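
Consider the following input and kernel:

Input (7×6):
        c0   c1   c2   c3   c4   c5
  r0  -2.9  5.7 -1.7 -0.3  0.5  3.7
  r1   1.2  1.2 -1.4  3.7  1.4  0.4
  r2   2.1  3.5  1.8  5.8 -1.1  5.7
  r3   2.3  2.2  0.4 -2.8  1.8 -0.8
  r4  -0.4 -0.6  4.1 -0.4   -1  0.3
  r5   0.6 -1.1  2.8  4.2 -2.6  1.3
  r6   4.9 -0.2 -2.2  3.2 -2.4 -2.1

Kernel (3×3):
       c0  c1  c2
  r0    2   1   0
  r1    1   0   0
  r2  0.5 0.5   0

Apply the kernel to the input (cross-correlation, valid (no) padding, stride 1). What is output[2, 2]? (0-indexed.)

The receptive field on the input at this output position is [1.8 5.8 -1.1 / 0.4 -2.8 1.8 / 4.1 -0.4 -1]. Elementwise product with the kernel and sum: 1.8·2 + 5.8·1 + 0.4·1 + 4.1·0.5 + -0.4·0.5.

11.65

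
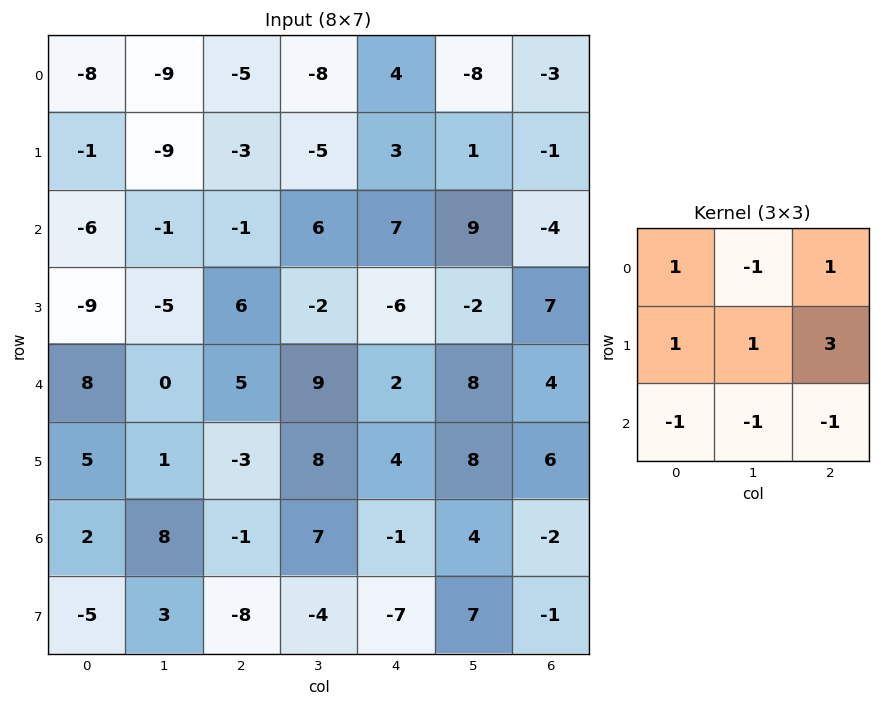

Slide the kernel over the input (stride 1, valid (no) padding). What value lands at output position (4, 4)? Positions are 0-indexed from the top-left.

The receptive field on the input at this output position is [2 8 4 / 4 8 6 / -1 4 -2]. Elementwise product with the kernel and sum: 2·1 + 8·-1 + 4·1 + 4·1 + 8·1 + 6·3 + -1·-1 + 4·-1 + -2·-1.

27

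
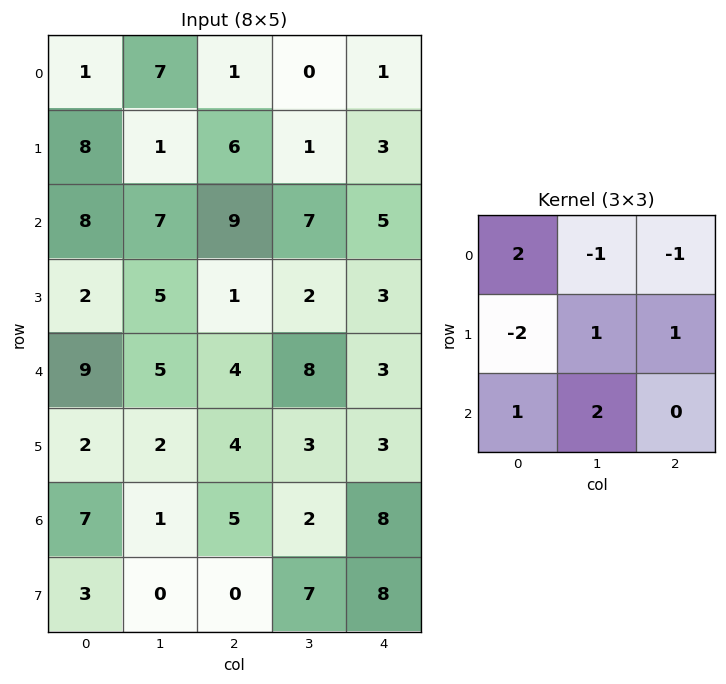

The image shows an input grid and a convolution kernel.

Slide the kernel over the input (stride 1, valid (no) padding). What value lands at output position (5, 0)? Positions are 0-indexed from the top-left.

-7

The receptive field on the input at this output position is [2 2 4 / 7 1 5 / 3 0 0]. Elementwise product with the kernel and sum: 2·2 + 2·-1 + 4·-1 + 7·-2 + 1·1 + 5·1 + 3·1 + 0·2.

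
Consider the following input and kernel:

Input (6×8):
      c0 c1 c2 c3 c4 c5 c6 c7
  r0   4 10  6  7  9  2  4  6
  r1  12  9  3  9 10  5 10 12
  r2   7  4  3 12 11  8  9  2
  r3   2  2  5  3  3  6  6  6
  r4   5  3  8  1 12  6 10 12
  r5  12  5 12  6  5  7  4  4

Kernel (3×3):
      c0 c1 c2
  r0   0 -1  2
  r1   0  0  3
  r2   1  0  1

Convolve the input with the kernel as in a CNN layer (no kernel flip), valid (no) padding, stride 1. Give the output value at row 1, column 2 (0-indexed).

The receptive field on the input at this output position is [3 9 10 / 3 12 11 / 5 3 3]. Elementwise product with the kernel and sum: 9·-1 + 10·2 + 11·3 + 5·1 + 3·1.

52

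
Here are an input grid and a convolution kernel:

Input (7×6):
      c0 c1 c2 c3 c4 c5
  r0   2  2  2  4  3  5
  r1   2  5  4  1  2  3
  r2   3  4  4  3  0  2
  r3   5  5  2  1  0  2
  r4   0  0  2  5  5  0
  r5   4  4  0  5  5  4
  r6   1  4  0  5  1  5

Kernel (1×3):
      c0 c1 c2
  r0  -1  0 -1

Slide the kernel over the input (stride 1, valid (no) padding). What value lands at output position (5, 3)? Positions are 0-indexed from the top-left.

The receptive field on the input at this output position is [5 5 4]. Elementwise product with the kernel and sum: 5·-1 + 4·-1.

-9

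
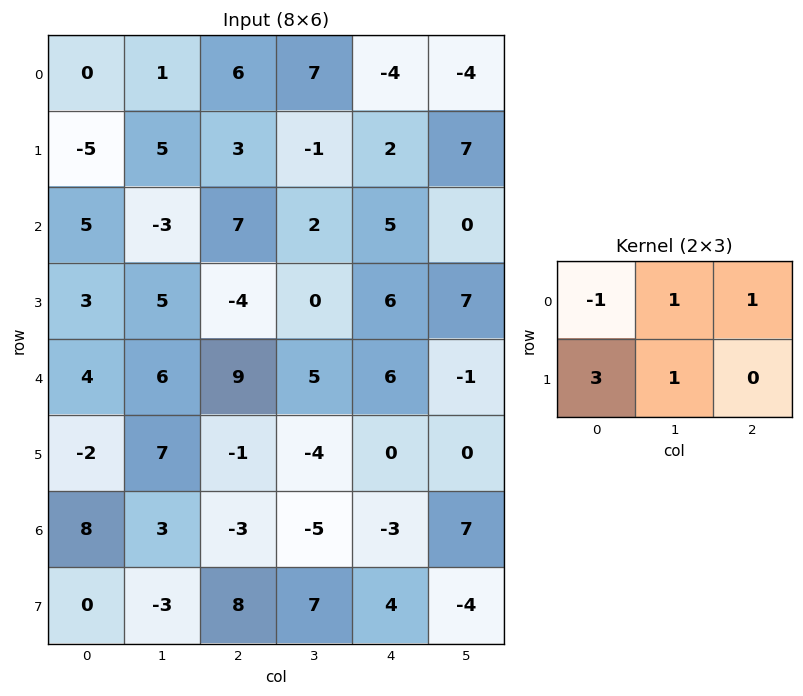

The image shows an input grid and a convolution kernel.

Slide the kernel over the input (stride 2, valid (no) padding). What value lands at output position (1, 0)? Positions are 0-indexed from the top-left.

The receptive field on the input at this output position is [5 -3 7 / 3 5 -4]. Elementwise product with the kernel and sum: 5·-1 + -3·1 + 7·1 + 3·3 + 5·1.

13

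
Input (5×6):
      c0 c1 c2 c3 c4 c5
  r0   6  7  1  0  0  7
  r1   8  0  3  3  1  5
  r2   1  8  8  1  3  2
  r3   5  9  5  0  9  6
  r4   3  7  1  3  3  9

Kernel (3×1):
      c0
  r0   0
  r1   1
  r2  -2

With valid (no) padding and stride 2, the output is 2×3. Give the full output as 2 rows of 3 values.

6 -13 -5
-1 3 3

Output[0,0]: The receptive field on the input at this output position is [6 / 8 / 1]. Elementwise product with the kernel and sum: 8·1 + 1·-2.
Output[0,1]: The receptive field on the input at this output position is [1 / 3 / 8]. Elementwise product with the kernel and sum: 3·1 + 8·-2.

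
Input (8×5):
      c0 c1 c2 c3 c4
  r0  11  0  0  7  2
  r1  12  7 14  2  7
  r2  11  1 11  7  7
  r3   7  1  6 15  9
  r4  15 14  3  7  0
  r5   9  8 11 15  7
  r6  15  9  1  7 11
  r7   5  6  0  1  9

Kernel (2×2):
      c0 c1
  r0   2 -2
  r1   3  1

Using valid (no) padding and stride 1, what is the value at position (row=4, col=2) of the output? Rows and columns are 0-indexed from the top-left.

The receptive field on the input at this output position is [3 7 / 11 15]. Elementwise product with the kernel and sum: 3·2 + 7·-2 + 11·3 + 15·1.

40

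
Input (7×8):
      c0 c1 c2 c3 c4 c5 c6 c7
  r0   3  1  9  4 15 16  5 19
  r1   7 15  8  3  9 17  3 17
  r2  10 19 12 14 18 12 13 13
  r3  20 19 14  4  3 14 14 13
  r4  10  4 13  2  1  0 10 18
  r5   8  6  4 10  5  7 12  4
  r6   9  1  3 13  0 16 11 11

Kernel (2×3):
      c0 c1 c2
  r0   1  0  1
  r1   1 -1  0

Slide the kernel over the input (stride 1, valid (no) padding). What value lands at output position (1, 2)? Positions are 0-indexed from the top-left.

The receptive field on the input at this output position is [8 3 9 / 12 14 18]. Elementwise product with the kernel and sum: 8·1 + 9·1 + 12·1 + 14·-1.

15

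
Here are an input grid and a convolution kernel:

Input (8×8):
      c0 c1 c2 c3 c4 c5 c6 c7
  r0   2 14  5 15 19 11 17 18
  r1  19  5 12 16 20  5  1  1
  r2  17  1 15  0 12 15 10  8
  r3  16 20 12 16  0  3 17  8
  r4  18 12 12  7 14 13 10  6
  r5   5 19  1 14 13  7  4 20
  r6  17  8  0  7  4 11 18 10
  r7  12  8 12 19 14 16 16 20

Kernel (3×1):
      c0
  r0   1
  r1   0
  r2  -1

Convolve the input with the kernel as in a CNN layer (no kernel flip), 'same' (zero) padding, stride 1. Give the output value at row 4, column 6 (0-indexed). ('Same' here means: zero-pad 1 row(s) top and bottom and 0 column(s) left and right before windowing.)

13

The receptive field on the zero-padded input at this output position is [17 / 10 / 4]. Elementwise product with the kernel and sum: 17·1 + 4·-1.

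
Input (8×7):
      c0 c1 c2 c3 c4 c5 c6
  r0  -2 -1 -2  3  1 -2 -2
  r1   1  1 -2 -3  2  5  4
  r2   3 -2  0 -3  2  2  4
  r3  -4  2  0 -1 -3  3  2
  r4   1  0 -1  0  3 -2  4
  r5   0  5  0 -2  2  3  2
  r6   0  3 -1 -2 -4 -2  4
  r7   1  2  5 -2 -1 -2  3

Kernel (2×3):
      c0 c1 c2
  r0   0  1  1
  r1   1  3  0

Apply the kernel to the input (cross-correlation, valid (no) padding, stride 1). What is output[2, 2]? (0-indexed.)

The receptive field on the input at this output position is [0 -3 2 / 0 -1 -3]. Elementwise product with the kernel and sum: -3·1 + 2·1 + 0·1 + -1·3.

-4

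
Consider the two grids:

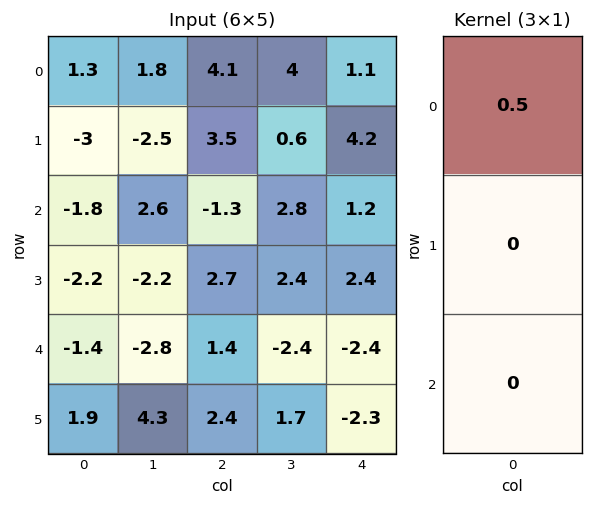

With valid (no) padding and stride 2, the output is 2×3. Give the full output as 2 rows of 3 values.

Output[0,0]: The receptive field on the input at this output position is [1.3 / -3 / -1.8]. Elementwise product with the kernel and sum: 1.3·0.5.

0.65 2.05 0.55
-0.9 -0.65 0.6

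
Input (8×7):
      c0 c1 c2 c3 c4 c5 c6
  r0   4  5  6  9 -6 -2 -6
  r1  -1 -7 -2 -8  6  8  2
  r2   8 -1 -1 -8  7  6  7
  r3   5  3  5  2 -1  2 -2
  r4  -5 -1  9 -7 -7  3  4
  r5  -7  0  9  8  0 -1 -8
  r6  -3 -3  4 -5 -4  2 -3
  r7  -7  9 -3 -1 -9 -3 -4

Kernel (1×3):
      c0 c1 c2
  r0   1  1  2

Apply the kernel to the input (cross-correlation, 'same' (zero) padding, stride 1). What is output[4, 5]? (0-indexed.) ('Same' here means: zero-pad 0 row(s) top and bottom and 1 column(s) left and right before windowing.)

4

The receptive field on the zero-padded input at this output position is [-7 3 4]. Elementwise product with the kernel and sum: -7·1 + 3·1 + 4·2.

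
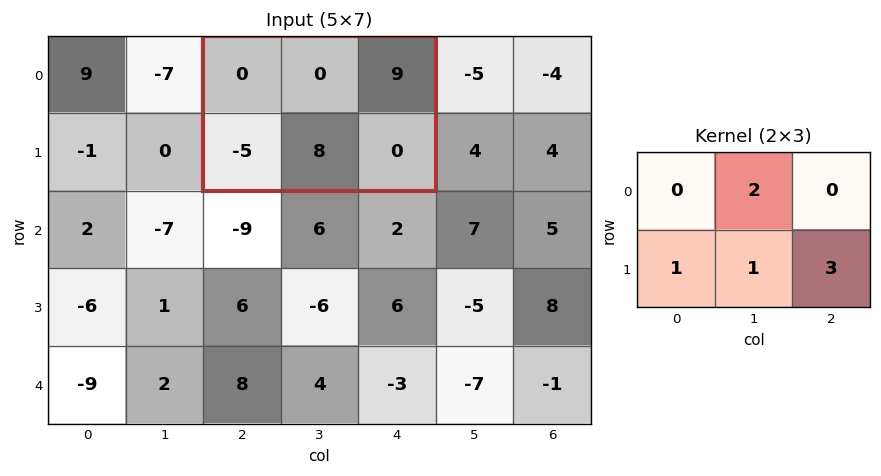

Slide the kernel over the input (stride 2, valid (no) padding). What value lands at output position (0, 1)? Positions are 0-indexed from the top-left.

3

The receptive field on the input at this output position is [0 0 9 / -5 8 0]. Elementwise product with the kernel and sum: 0·2 + -5·1 + 8·1 + 0·3.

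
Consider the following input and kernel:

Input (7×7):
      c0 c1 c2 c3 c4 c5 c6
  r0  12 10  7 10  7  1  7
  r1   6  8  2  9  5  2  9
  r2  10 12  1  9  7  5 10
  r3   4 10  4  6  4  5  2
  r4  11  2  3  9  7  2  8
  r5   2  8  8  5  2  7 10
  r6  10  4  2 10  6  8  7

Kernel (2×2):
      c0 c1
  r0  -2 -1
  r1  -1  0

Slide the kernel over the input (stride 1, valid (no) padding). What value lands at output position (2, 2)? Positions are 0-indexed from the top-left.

-15

The receptive field on the input at this output position is [1 9 / 4 6]. Elementwise product with the kernel and sum: 1·-2 + 9·-1 + 4·-1.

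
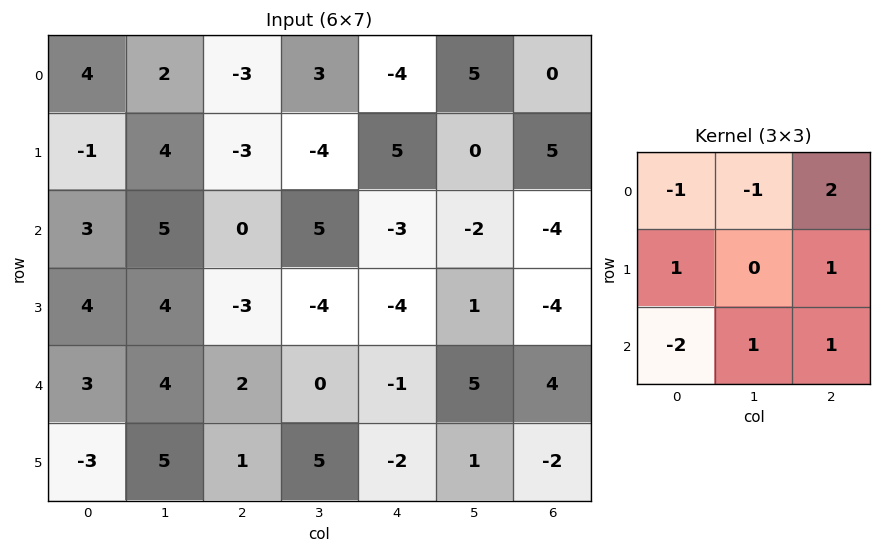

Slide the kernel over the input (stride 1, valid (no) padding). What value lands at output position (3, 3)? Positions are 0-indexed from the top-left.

4

The receptive field on the input at this output position is [-4 -4 1 / 0 -1 5 / 5 -2 1]. Elementwise product with the kernel and sum: -4·-1 + -4·-1 + 1·2 + 0·1 + 5·1 + 5·-2 + -2·1 + 1·1.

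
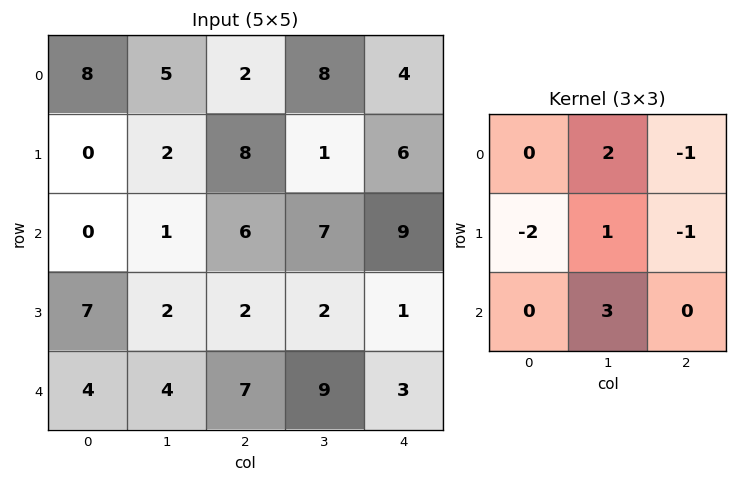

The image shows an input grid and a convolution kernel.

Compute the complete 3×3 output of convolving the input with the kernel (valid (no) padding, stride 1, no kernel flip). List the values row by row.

Output[0,0]: The receptive field on the input at this output position is [8 5 2 / 0 2 8 / 0 1 6]. Elementwise product with the kernel and sum: 5·2 + 2·-1 + 0·-2 + 2·1 + 8·-1 + 1·3.

5 17 12
-3 18 -12
-6 22 29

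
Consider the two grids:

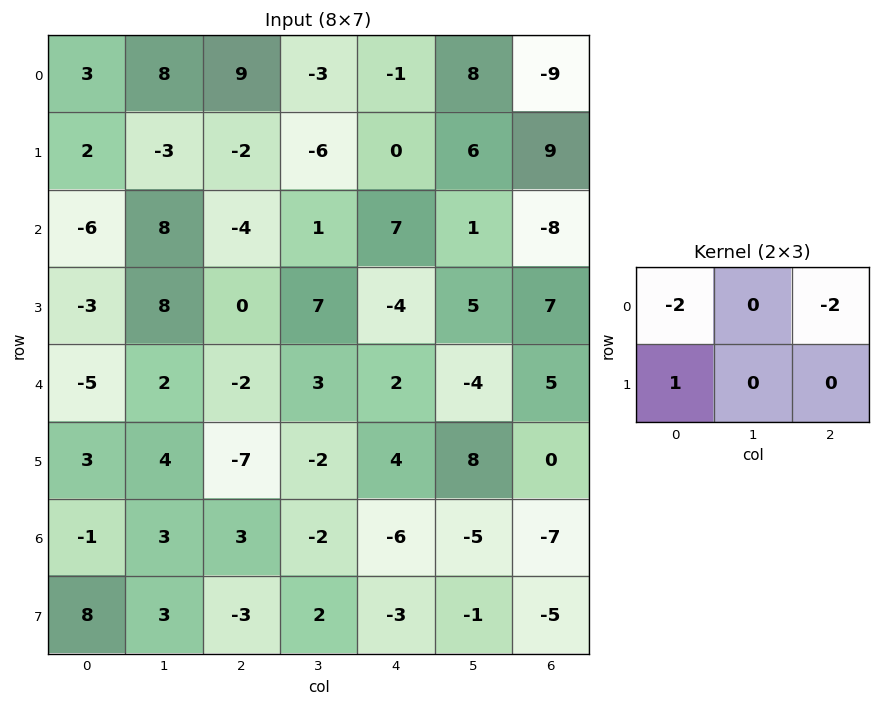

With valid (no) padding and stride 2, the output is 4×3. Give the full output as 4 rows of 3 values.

-22 -18 20
17 -6 -2
17 -7 -10
4 3 23

Output[0,0]: The receptive field on the input at this output position is [3 8 9 / 2 -3 -2]. Elementwise product with the kernel and sum: 3·-2 + 9·-2 + 2·1.
Output[0,1]: The receptive field on the input at this output position is [9 -3 -1 / -2 -6 0]. Elementwise product with the kernel and sum: 9·-2 + -1·-2 + -2·1.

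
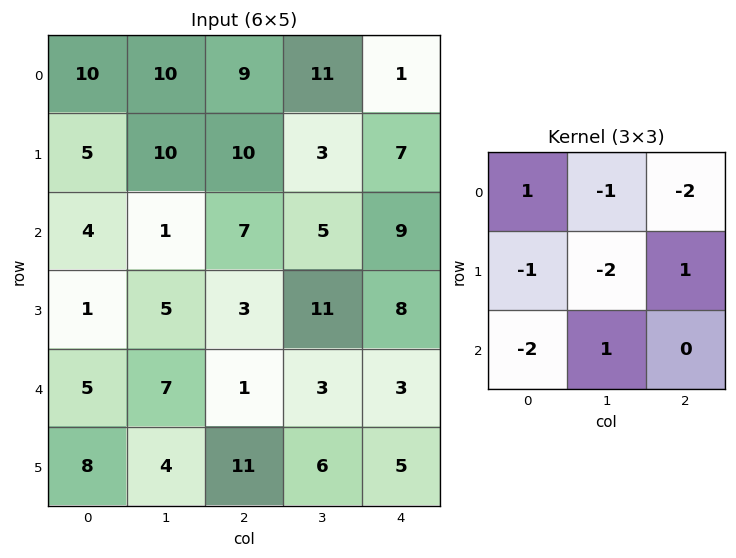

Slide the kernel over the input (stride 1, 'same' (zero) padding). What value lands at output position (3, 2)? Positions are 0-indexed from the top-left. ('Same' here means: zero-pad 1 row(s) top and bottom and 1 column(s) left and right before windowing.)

The receptive field on the zero-padded input at this output position is [1 7 5 / 5 3 11 / 7 1 3]. Elementwise product with the kernel and sum: 1·1 + 7·-1 + 5·-2 + 5·-1 + 3·-2 + 11·1 + 7·-2 + 1·1.

-29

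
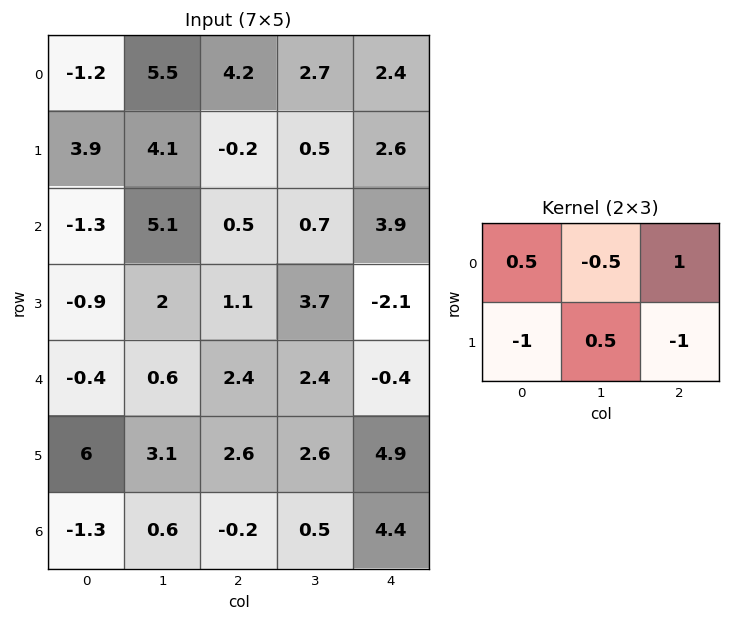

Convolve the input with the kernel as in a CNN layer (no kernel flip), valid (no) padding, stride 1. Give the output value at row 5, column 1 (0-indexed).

1.65

The receptive field on the input at this output position is [3.1 2.6 2.6 / 0.6 -0.2 0.5]. Elementwise product with the kernel and sum: 3.1·0.5 + 2.6·-0.5 + 2.6·1 + 0.6·-1 + -0.2·0.5 + 0.5·-1.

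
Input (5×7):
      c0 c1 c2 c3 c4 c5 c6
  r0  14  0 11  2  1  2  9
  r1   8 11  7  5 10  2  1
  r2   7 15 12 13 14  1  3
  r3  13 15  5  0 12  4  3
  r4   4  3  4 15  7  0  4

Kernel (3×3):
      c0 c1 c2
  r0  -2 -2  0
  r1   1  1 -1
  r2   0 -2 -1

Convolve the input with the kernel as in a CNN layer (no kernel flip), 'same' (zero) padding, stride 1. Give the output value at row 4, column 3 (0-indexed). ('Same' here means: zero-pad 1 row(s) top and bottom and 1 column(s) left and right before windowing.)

2

The receptive field on the zero-padded input at this output position is [5 0 12 / 4 15 7 / 0 0 0]. Elementwise product with the kernel and sum: 5·-2 + 0·-2 + 4·1 + 15·1 + 7·-1 + 0·-2 + 0·-1.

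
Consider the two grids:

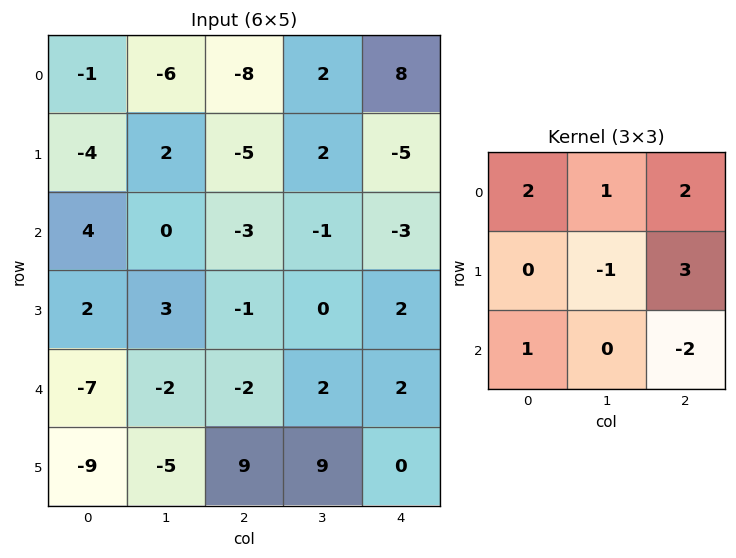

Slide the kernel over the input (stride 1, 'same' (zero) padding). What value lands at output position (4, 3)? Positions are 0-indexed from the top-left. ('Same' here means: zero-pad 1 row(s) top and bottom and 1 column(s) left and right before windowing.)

The receptive field on the zero-padded input at this output position is [-1 0 2 / -2 2 2 / 9 9 0]. Elementwise product with the kernel and sum: -1·2 + 0·1 + 2·2 + 2·-1 + 2·3 + 9·1 + 0·-2.

15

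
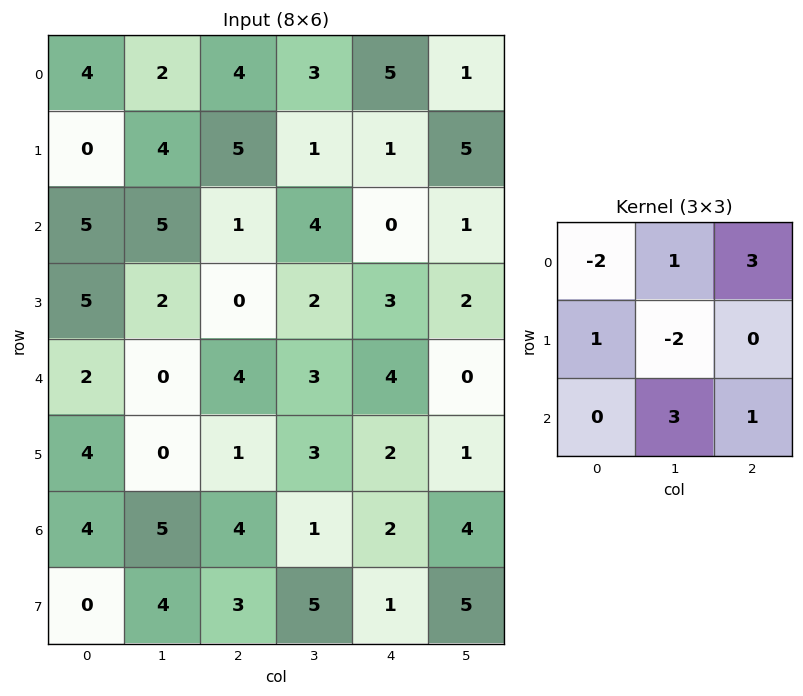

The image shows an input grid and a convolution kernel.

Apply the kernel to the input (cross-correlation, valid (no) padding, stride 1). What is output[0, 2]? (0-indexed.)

25

The receptive field on the input at this output position is [4 3 5 / 5 1 1 / 1 4 0]. Elementwise product with the kernel and sum: 4·-2 + 3·1 + 5·3 + 5·1 + 1·-2 + 4·3 + 0·1.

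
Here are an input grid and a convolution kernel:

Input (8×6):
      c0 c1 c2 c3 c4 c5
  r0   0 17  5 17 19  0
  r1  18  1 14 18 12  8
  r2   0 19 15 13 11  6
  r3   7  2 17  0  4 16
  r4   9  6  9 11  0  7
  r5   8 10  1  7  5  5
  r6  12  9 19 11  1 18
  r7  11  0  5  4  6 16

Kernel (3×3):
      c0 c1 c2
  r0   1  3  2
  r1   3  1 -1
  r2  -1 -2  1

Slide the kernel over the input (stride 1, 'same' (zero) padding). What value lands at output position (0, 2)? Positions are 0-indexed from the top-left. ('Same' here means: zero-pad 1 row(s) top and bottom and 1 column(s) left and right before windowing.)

28

The receptive field on the zero-padded input at this output position is [0 0 0 / 17 5 17 / 1 14 18]. Elementwise product with the kernel and sum: 0·1 + 0·3 + 0·2 + 17·3 + 5·1 + 17·-1 + 1·-1 + 14·-2 + 18·1.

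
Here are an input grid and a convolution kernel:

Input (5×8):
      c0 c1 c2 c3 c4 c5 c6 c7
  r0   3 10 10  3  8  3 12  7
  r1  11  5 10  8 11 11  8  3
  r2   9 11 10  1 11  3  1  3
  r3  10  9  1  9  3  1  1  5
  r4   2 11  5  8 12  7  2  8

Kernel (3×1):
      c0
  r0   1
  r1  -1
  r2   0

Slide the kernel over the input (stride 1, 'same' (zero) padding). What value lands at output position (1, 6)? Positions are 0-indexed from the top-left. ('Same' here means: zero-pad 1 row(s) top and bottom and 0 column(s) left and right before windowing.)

4

The receptive field on the zero-padded input at this output position is [12 / 8 / 1]. Elementwise product with the kernel and sum: 12·1 + 8·-1.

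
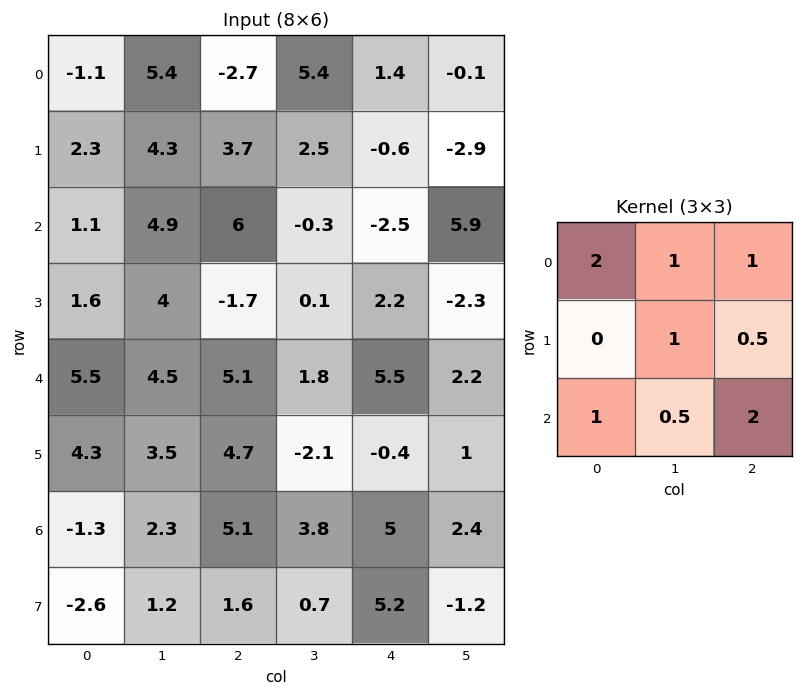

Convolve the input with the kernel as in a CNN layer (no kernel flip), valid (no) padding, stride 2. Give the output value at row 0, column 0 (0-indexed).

22.2

The receptive field on the input at this output position is [-1.1 5.4 -2.7 / 2.3 4.3 3.7 / 1.1 4.9 6]. Elementwise product with the kernel and sum: -1.1·2 + 5.4·1 + -2.7·1 + 4.3·1 + 3.7·0.5 + 1.1·1 + 4.9·0.5 + 6·2.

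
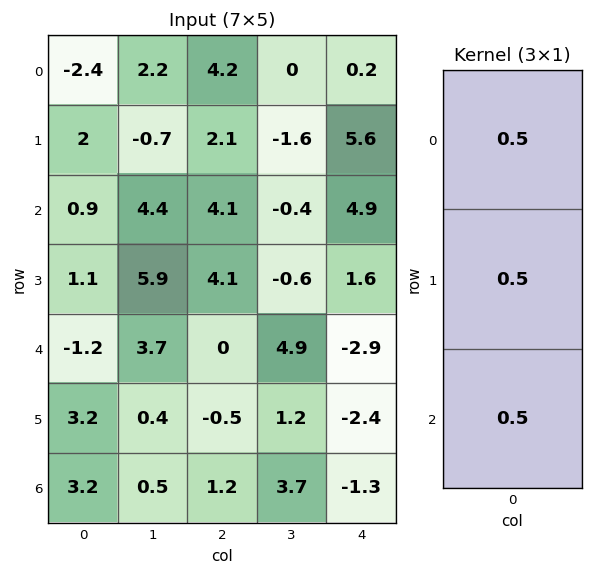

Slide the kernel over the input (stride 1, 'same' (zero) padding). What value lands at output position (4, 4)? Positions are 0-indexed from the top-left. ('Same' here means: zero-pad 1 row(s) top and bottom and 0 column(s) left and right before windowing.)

The receptive field on the zero-padded input at this output position is [1.6 / -2.9 / -2.4]. Elementwise product with the kernel and sum: 1.6·0.5 + -2.9·0.5 + -2.4·0.5.

-1.85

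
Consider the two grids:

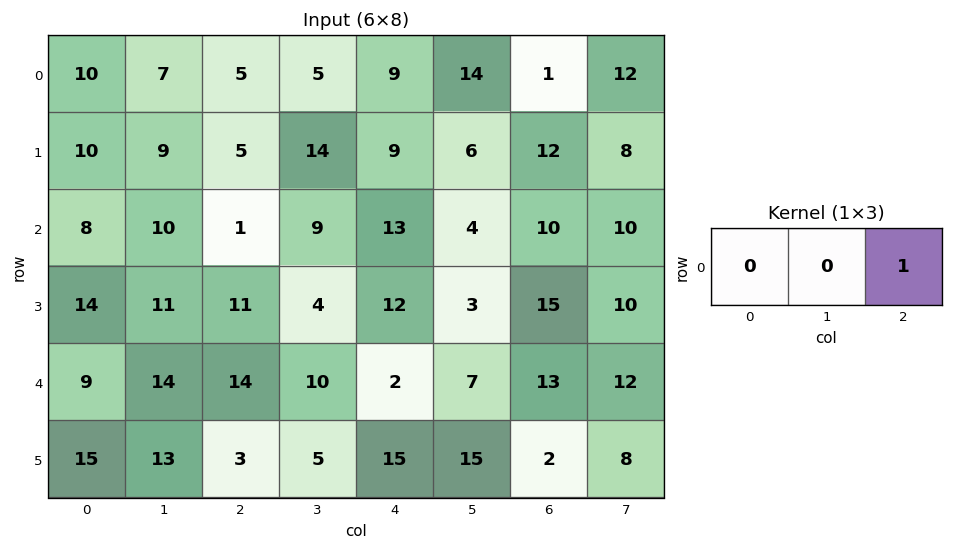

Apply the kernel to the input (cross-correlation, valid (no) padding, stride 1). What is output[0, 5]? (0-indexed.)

The receptive field on the input at this output position is [14 1 12]. Elementwise product with the kernel and sum: 12·1.

12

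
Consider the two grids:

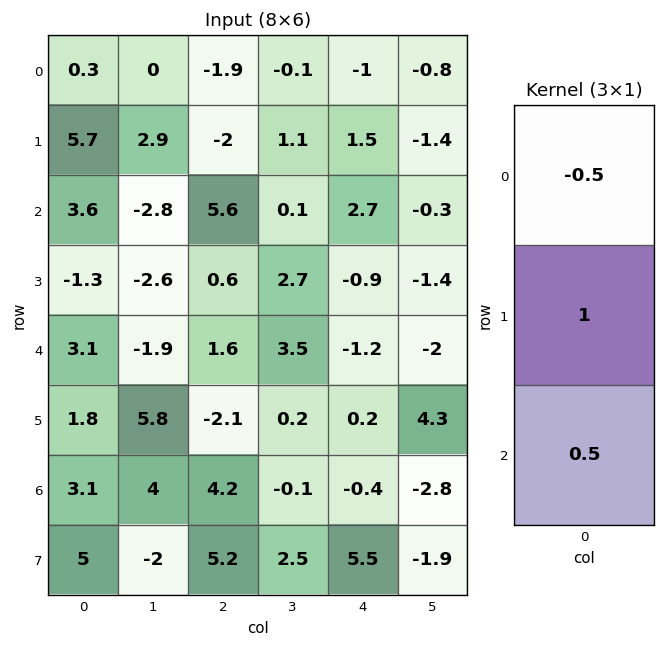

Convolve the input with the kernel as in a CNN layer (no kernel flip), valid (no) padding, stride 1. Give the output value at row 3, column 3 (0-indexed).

2.25

The receptive field on the input at this output position is [2.7 / 3.5 / 0.2]. Elementwise product with the kernel and sum: 2.7·-0.5 + 3.5·1 + 0.2·0.5.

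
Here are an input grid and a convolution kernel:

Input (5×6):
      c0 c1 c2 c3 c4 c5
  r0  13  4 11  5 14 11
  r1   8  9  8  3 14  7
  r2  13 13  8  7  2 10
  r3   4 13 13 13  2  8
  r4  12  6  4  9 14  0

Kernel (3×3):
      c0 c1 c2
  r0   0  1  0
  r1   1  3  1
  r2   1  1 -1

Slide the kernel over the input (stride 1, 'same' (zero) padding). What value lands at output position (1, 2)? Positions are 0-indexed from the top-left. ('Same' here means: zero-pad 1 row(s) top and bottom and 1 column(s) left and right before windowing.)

The receptive field on the zero-padded input at this output position is [4 11 5 / 9 8 3 / 13 8 7]. Elementwise product with the kernel and sum: 11·1 + 9·1 + 8·3 + 3·1 + 13·1 + 8·1 + 7·-1.

61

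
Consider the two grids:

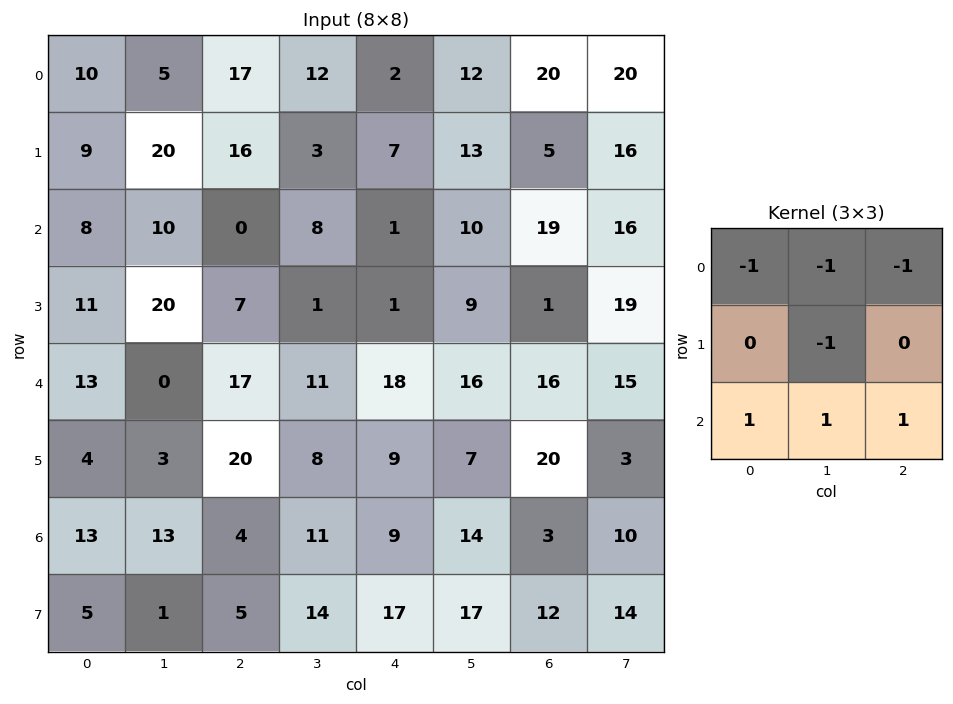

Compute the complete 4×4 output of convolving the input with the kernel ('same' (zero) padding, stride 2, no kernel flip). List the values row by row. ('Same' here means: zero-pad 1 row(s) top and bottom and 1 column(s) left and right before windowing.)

19 22 21 14
-6 -11 -13 -24
-37 -14 -5 -15
-14 -15 15 10

Output[0,0]: The receptive field on the zero-padded input at this output position is [0 0 0 / 0 10 5 / 0 9 20]. Elementwise product with the kernel and sum: 0·-1 + 0·-1 + 0·-1 + 10·-1 + 0·1 + 9·1 + 20·1.
Output[0,1]: The receptive field on the zero-padded input at this output position is [0 0 0 / 5 17 12 / 20 16 3]. Elementwise product with the kernel and sum: 0·-1 + 0·-1 + 0·-1 + 17·-1 + 20·1 + 16·1 + 3·1.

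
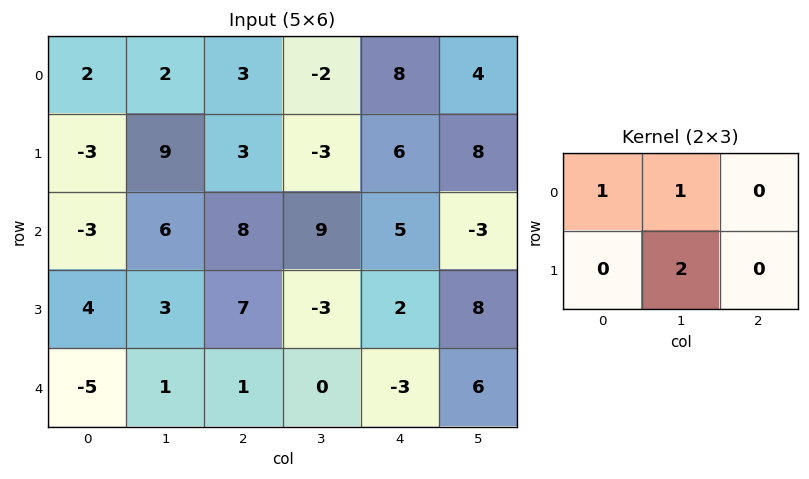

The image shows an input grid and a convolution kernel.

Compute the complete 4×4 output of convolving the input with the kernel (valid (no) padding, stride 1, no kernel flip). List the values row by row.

Output[0,0]: The receptive field on the input at this output position is [2 2 3 / -3 9 3]. Elementwise product with the kernel and sum: 2·1 + 2·1 + 9·2.
Output[0,1]: The receptive field on the input at this output position is [2 3 -2 / 9 3 -3]. Elementwise product with the kernel and sum: 2·1 + 3·1 + 3·2.

22 11 -5 18
18 28 18 13
9 28 11 18
9 12 4 -7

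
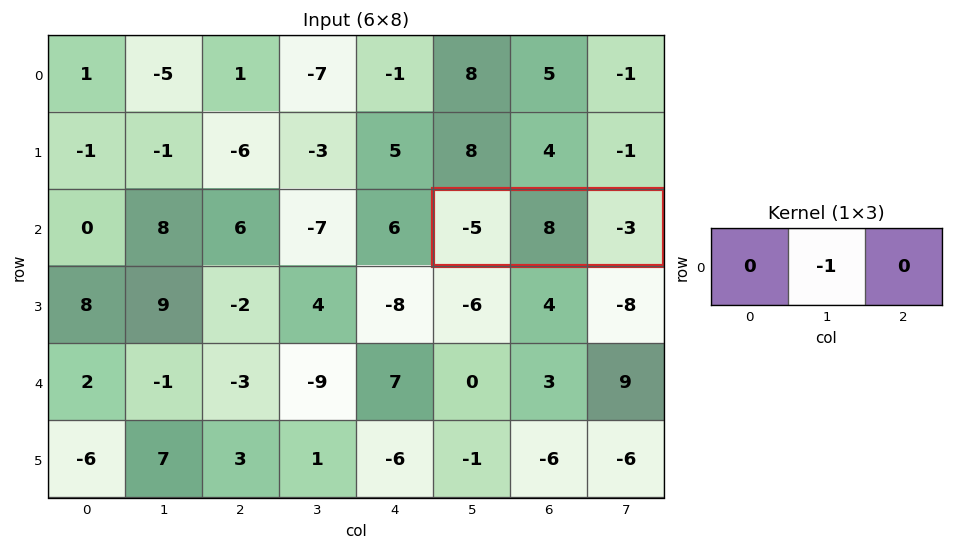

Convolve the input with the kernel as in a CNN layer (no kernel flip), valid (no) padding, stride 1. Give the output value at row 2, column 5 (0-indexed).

The receptive field on the input at this output position is [-5 8 -3]. Elementwise product with the kernel and sum: 8·-1.

-8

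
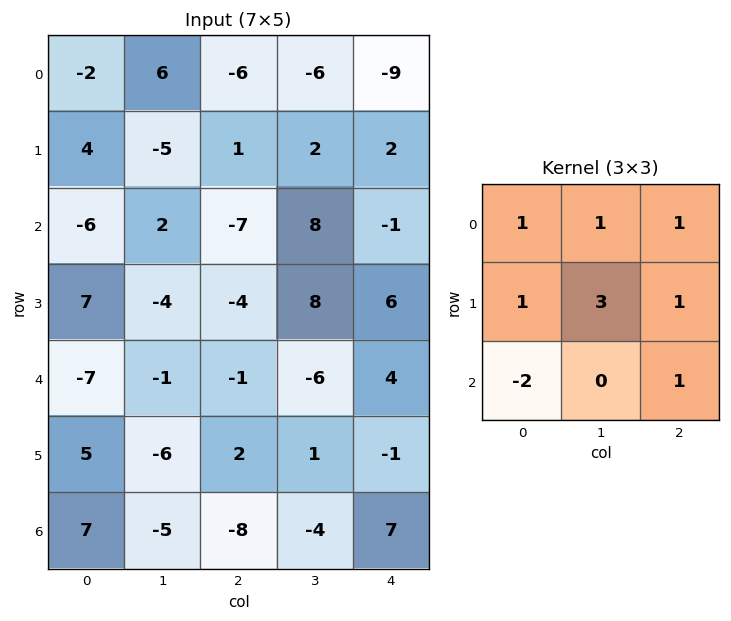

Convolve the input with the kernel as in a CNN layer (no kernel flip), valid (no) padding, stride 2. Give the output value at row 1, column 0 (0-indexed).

-7

The receptive field on the input at this output position is [-6 2 -7 / 7 -4 -4 / -7 -1 -1]. Elementwise product with the kernel and sum: -6·1 + 2·1 + -7·1 + 7·1 + -4·3 + -4·1 + -7·-2 + -1·1.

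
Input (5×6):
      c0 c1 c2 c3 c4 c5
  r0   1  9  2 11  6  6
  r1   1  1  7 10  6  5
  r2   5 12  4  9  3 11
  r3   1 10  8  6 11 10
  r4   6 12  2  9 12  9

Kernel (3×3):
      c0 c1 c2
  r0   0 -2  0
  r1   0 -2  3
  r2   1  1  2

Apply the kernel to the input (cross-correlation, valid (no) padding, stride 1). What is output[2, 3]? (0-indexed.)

41

The receptive field on the input at this output position is [9 3 11 / 6 11 10 / 9 12 9]. Elementwise product with the kernel and sum: 3·-2 + 11·-2 + 10·3 + 9·1 + 12·1 + 9·2.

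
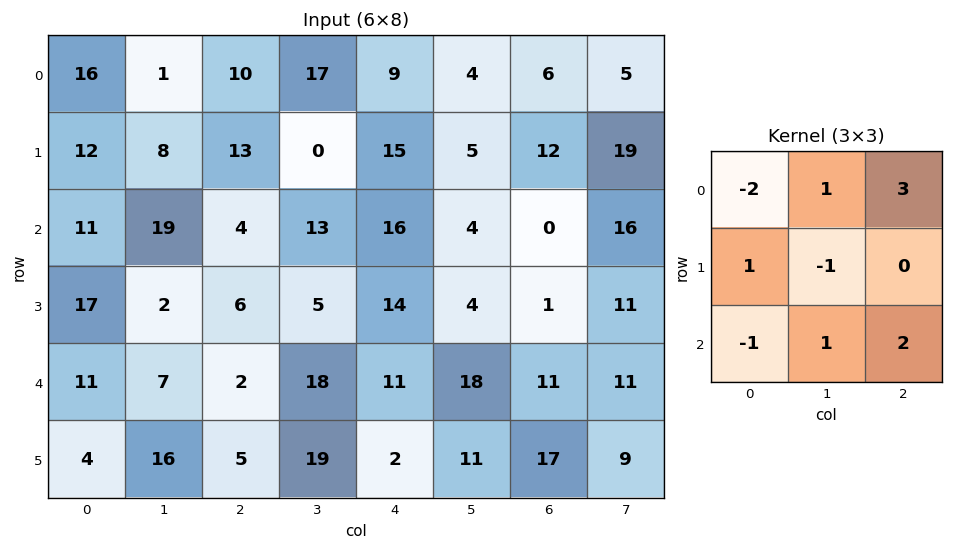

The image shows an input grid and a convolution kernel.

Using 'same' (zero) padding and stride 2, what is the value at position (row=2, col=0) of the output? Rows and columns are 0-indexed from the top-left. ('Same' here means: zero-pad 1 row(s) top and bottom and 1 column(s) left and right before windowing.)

The receptive field on the zero-padded input at this output position is [0 17 2 / 0 11 7 / 0 4 16]. Elementwise product with the kernel and sum: 0·-2 + 17·1 + 2·3 + 0·1 + 11·-1 + 0·-1 + 4·1 + 16·2.

48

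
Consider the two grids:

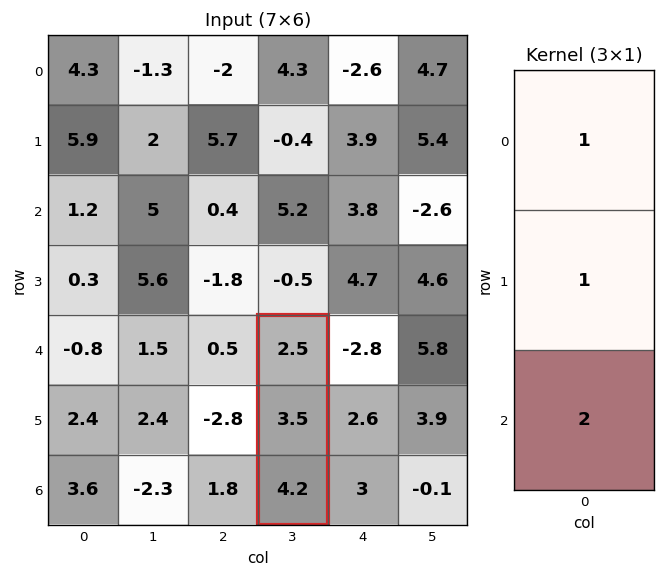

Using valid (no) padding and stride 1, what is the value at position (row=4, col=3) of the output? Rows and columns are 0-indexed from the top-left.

14.4

The receptive field on the input at this output position is [2.5 / 3.5 / 4.2]. Elementwise product with the kernel and sum: 2.5·1 + 3.5·1 + 4.2·2.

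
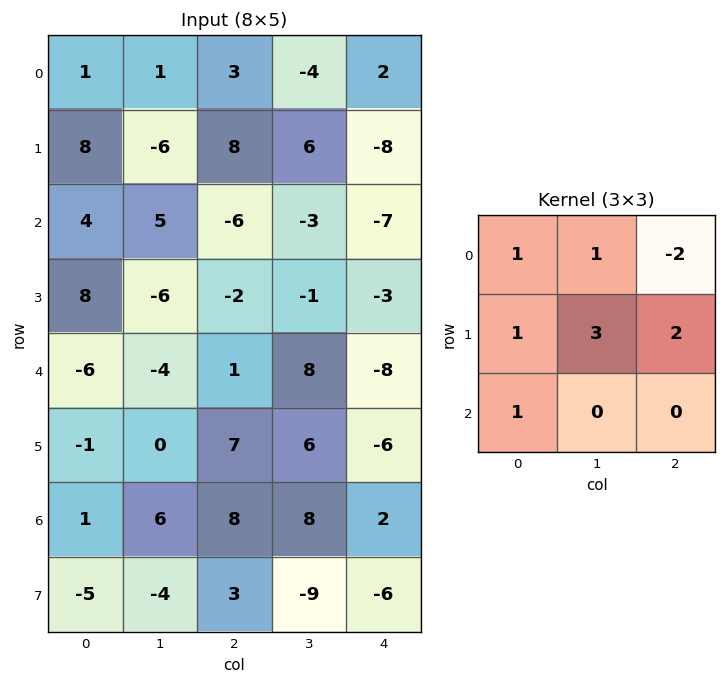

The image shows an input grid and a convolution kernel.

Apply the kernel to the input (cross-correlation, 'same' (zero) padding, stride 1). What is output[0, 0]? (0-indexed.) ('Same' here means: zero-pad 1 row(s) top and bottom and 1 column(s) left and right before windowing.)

5

The receptive field on the zero-padded input at this output position is [0 0 0 / 0 1 1 / 0 8 -6]. Elementwise product with the kernel and sum: 0·1 + 0·1 + 0·-2 + 0·1 + 1·3 + 1·2 + 0·1.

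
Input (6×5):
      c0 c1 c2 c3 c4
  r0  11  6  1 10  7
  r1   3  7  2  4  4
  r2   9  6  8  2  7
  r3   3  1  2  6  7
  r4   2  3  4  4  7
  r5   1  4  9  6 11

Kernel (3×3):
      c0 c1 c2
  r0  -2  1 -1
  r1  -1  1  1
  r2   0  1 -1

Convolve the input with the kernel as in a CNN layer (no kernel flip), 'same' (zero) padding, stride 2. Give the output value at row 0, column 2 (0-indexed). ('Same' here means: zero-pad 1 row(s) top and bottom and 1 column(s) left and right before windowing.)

1

The receptive field on the zero-padded input at this output position is [0 0 0 / 10 7 0 / 4 4 0]. Elementwise product with the kernel and sum: 0·-2 + 0·1 + 0·-1 + 10·-1 + 7·1 + 0·1 + 4·1 + 0·-1.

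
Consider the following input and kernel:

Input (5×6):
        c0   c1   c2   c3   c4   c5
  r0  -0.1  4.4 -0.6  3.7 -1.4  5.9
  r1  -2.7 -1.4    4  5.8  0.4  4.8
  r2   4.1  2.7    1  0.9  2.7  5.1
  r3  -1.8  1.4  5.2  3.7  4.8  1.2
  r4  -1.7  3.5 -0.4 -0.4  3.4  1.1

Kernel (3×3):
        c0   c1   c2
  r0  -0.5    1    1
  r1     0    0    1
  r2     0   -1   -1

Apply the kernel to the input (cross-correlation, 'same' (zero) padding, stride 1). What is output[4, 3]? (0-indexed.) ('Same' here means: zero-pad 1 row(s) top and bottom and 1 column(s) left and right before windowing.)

9.3

The receptive field on the zero-padded input at this output position is [5.2 3.7 4.8 / -0.4 -0.4 3.4 / 0 0 0]. Elementwise product with the kernel and sum: 5.2·-0.5 + 3.7·1 + 4.8·1 + 3.4·1 + 0·-1 + 0·-1.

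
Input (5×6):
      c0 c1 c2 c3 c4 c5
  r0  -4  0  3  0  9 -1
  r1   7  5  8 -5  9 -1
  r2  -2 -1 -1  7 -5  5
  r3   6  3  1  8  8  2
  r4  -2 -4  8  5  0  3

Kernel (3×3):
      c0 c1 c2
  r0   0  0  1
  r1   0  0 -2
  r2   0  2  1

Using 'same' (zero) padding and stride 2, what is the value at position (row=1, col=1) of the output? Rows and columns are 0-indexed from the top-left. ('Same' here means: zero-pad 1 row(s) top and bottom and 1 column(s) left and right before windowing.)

The receptive field on the zero-padded input at this output position is [5 8 -5 / -1 -1 7 / 3 1 8]. Elementwise product with the kernel and sum: -5·1 + 7·-2 + 1·2 + 8·1.

-9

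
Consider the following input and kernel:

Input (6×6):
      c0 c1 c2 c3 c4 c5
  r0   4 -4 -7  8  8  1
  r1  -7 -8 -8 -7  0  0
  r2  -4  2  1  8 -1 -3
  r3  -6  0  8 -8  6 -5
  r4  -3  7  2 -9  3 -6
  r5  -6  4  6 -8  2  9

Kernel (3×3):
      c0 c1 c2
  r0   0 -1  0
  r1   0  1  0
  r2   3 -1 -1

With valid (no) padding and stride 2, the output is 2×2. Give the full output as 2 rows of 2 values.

Output[0,0]: The receptive field on the input at this output position is [4 -4 -7 / -7 -8 -8 / -4 2 1]. Elementwise product with the kernel and sum: -4·-1 + -8·1 + -4·3 + 2·-1 + 1·-1.

-19 -19
-20 -4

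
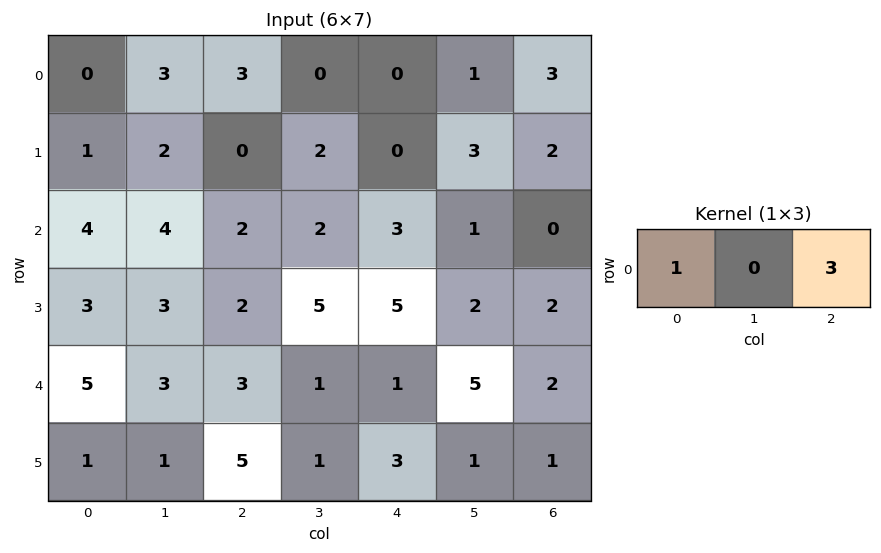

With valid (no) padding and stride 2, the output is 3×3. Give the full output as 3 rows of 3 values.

9 3 9
10 11 3
14 6 7

Output[0,0]: The receptive field on the input at this output position is [0 3 3]. Elementwise product with the kernel and sum: 0·1 + 3·3.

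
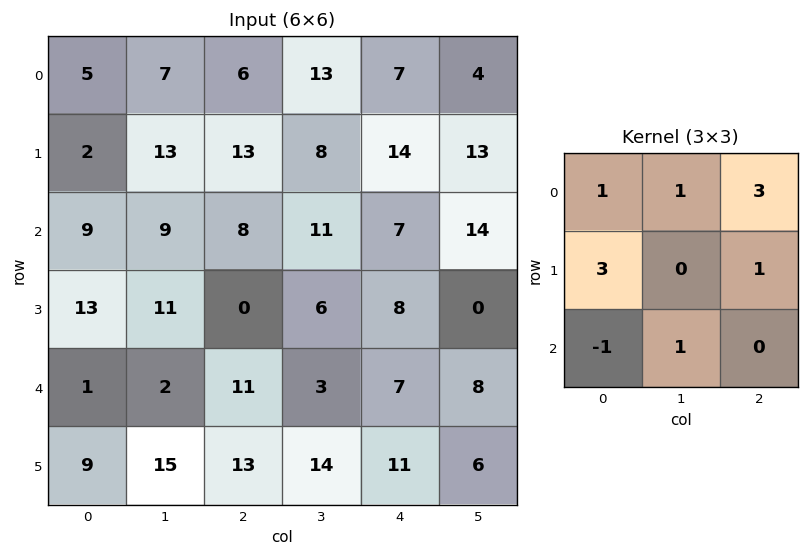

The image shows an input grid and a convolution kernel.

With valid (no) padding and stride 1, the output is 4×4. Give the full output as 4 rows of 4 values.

49 98 96 65
87 77 100 110
82 98 40 82
44 36 71 28

Output[0,0]: The receptive field on the input at this output position is [5 7 6 / 2 13 13 / 9 9 8]. Elementwise product with the kernel and sum: 5·1 + 7·1 + 6·3 + 2·3 + 13·1 + 9·-1 + 9·1.
Output[0,1]: The receptive field on the input at this output position is [7 6 13 / 13 13 8 / 9 8 11]. Elementwise product with the kernel and sum: 7·1 + 6·1 + 13·3 + 13·3 + 8·1 + 9·-1 + 8·1.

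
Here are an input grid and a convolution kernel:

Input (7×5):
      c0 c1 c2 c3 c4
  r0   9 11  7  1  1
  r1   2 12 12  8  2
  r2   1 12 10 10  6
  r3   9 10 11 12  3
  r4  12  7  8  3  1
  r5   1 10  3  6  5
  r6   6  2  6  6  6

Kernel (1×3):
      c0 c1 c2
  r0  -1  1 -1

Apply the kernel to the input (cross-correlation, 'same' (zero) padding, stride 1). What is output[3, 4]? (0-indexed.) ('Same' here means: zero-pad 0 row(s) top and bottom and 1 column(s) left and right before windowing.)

The receptive field on the zero-padded input at this output position is [12 3 0]. Elementwise product with the kernel and sum: 12·-1 + 3·1 + 0·-1.

-9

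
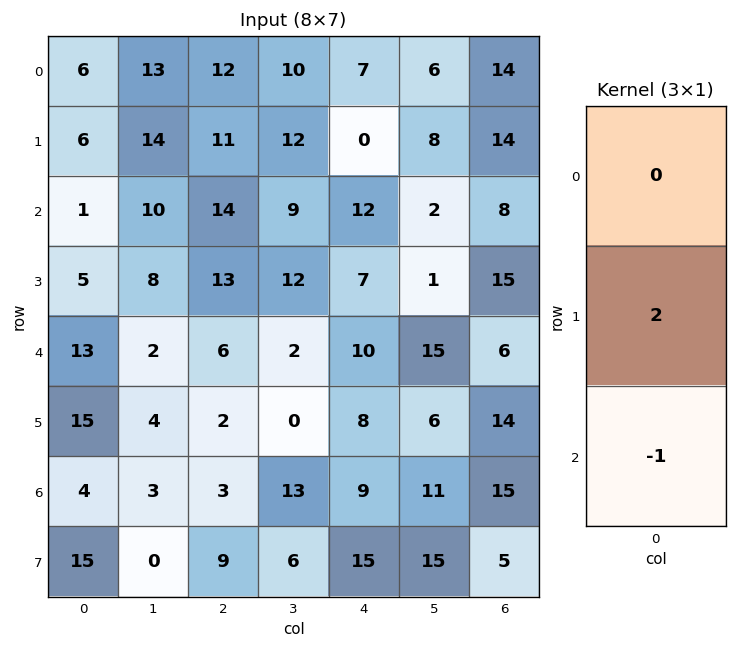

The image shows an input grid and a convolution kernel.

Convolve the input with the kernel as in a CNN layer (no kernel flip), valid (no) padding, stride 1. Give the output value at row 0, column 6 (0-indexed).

20

The receptive field on the input at this output position is [14 / 14 / 8]. Elementwise product with the kernel and sum: 14·2 + 8·-1.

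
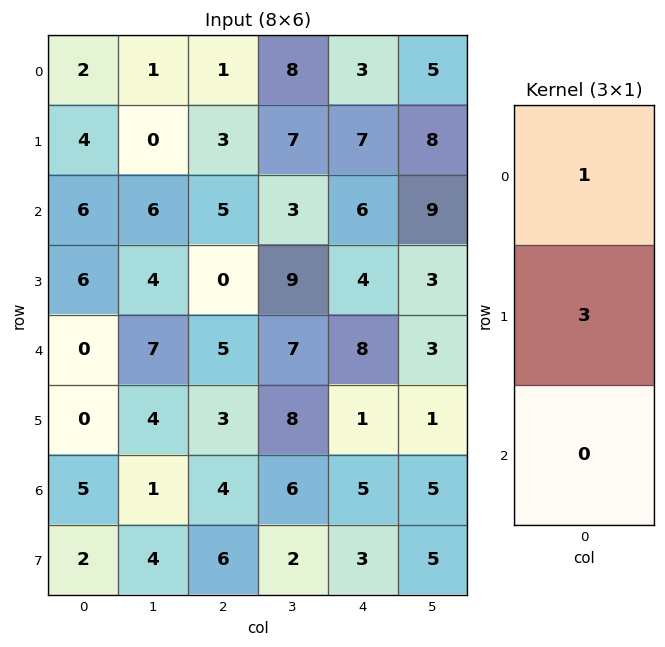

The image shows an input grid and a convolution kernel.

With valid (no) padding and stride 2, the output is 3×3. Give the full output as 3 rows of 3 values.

14 10 24
24 5 18
0 14 11

Output[0,0]: The receptive field on the input at this output position is [2 / 4 / 6]. Elementwise product with the kernel and sum: 2·1 + 4·3.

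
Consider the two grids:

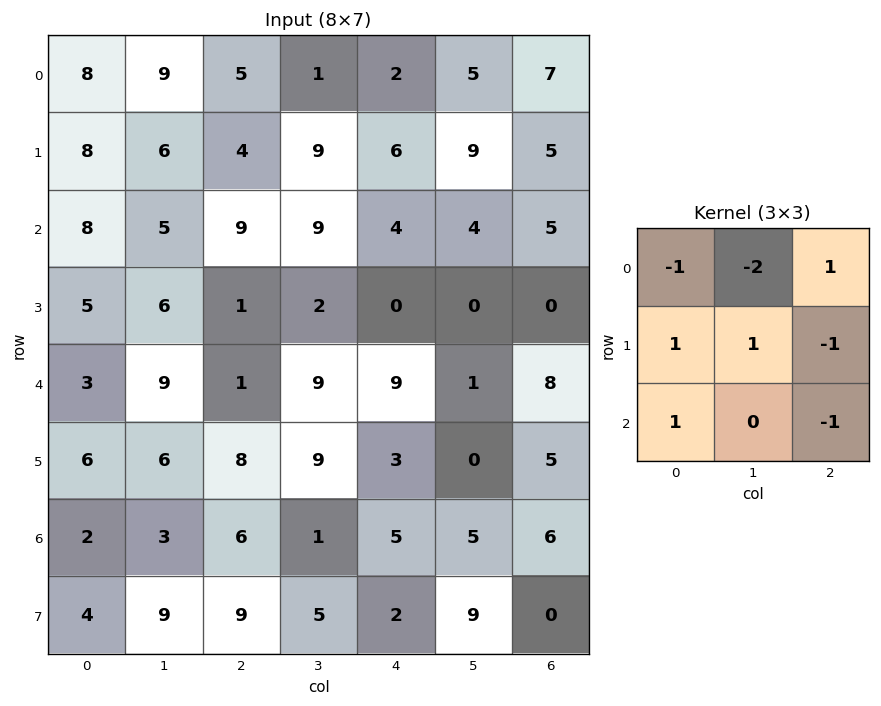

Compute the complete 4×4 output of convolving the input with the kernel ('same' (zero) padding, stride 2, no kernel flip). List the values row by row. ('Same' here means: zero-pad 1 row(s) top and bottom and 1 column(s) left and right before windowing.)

Output[0,0]: The receptive field on the zero-padded input at this output position is [0 0 0 / 0 8 9 / 0 8 6]. Elementwise product with the kernel and sum: 0·-1 + 0·-2 + 0·1 + 0·1 + 8·1 + 9·-1 + 0·1 + 6·-1.

-7 10 -2 21
-13 4 -1 -10
-16 -8 24 9
-16 -1 -18 10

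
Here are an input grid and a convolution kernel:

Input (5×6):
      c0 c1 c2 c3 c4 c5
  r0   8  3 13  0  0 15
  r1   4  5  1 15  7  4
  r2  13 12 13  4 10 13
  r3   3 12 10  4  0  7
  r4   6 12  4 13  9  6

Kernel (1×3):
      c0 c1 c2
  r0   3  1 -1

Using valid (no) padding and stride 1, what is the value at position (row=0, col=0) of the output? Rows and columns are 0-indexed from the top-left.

The receptive field on the input at this output position is [8 3 13]. Elementwise product with the kernel and sum: 8·3 + 3·1 + 13·-1.

14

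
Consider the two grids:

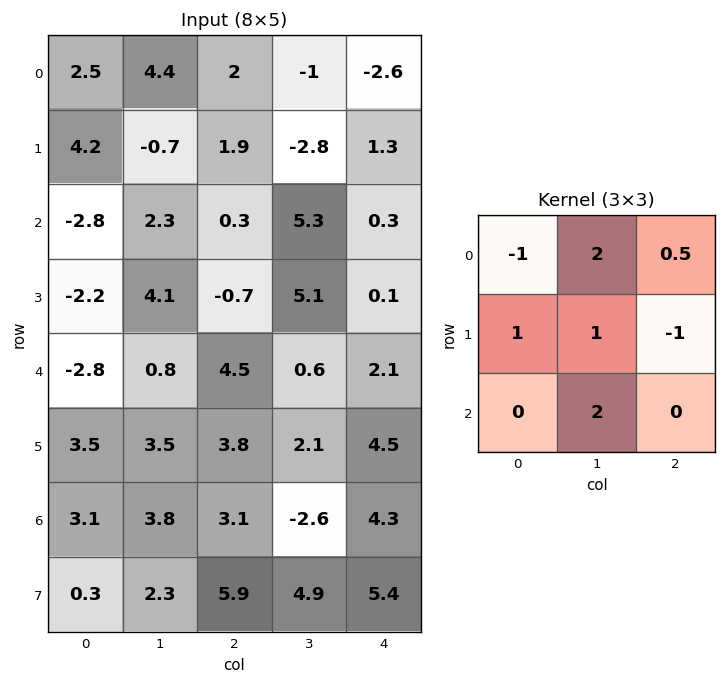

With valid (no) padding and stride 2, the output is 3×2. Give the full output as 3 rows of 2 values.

Output[0,0]: The receptive field on the input at this output position is [2.5 4.4 2 / 4.2 -0.7 1.9 / -2.8 2.3 0.3]. Elementwise product with the kernel and sum: 2.5·-1 + 4.4·2 + 2·0.5 + 4.2·1 + -0.7·1 + 1.9·-1 + 2.3·2.

13.5 3.1
11.75 15.95
17.45 -6.05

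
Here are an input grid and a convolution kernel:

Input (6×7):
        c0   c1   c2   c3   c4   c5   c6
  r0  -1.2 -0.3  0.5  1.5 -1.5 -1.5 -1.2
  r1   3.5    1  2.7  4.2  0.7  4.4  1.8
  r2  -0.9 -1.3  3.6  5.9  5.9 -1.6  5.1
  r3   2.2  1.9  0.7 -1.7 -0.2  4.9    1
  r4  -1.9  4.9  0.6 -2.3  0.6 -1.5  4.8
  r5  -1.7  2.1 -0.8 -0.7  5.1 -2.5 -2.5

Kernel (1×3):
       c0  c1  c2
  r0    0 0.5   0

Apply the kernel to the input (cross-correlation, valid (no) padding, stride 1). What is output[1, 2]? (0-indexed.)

2.1

The receptive field on the input at this output position is [2.7 4.2 0.7]. Elementwise product with the kernel and sum: 4.2·0.5.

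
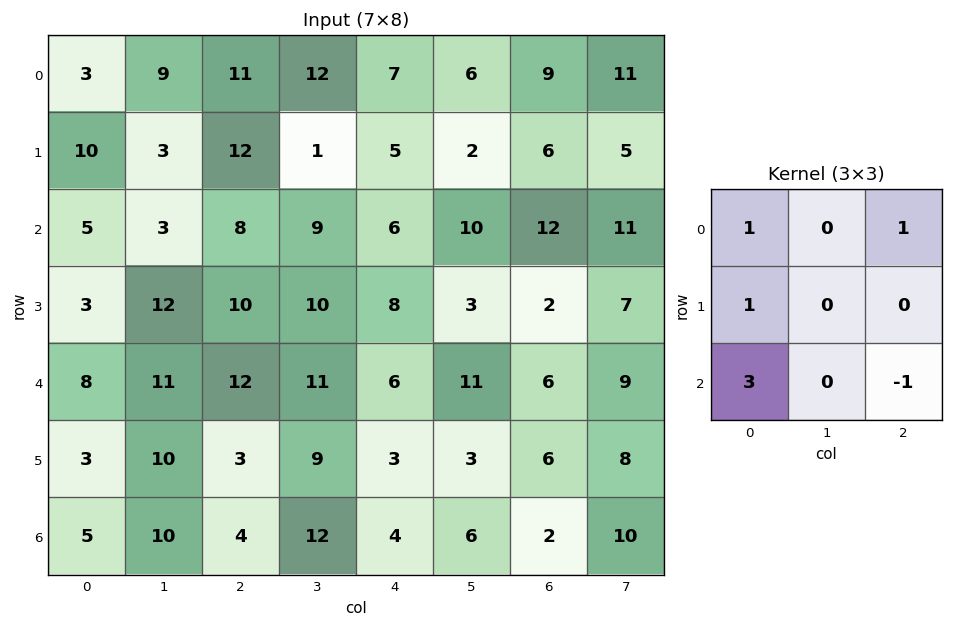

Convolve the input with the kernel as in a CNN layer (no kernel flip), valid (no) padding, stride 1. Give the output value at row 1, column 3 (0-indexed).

39

The receptive field on the input at this output position is [1 5 2 / 9 6 10 / 10 8 3]. Elementwise product with the kernel and sum: 1·1 + 2·1 + 9·1 + 10·3 + 3·-1.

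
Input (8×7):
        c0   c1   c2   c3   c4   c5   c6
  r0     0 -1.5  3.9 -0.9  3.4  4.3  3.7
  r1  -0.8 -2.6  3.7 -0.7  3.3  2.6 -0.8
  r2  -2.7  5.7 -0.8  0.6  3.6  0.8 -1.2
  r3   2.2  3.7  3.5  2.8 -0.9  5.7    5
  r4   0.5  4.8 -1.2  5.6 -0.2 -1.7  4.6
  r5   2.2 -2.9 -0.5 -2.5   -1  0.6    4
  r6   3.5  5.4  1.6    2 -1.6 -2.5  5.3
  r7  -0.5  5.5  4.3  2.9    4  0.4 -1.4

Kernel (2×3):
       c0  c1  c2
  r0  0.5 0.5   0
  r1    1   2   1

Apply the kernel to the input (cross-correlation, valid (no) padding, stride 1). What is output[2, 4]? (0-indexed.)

The receptive field on the input at this output position is [3.6 0.8 -1.2 / -0.9 5.7 5]. Elementwise product with the kernel and sum: 3.6·0.5 + 0.8·0.5 + -0.9·1 + 5.7·2 + 5·1.

17.7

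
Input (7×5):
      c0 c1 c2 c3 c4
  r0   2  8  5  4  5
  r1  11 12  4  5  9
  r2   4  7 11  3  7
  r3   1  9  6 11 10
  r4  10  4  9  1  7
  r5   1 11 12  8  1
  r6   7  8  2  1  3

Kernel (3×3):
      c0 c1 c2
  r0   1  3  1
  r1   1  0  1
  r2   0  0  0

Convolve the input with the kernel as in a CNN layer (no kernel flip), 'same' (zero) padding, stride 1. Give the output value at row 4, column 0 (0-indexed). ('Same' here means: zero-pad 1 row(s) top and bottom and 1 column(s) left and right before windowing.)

16

The receptive field on the zero-padded input at this output position is [0 1 9 / 0 10 4 / 0 1 11]. Elementwise product with the kernel and sum: 0·1 + 1·3 + 9·1 + 0·1 + 4·1.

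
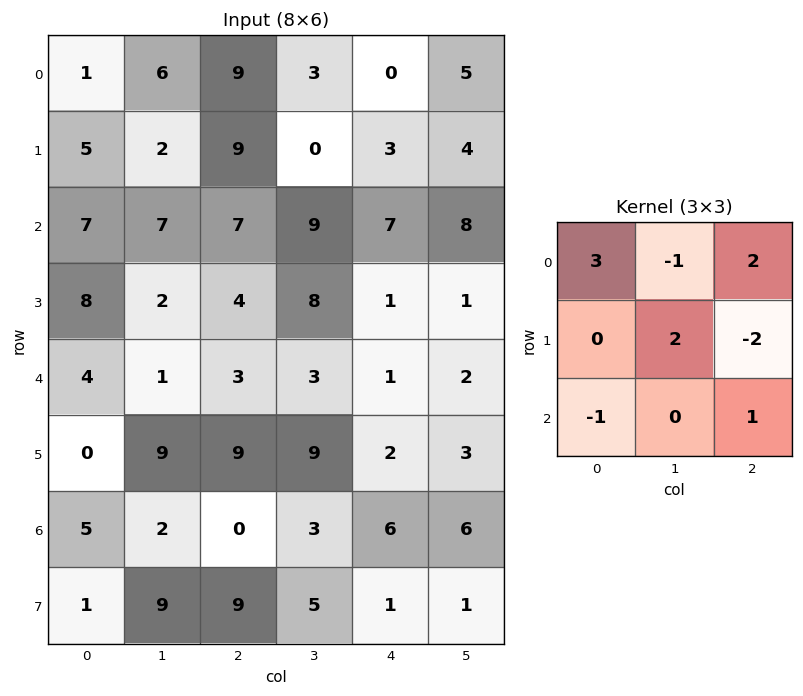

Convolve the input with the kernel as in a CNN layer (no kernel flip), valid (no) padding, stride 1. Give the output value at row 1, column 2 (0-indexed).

The receptive field on the input at this output position is [9 0 3 / 7 9 7 / 4 8 1]. Elementwise product with the kernel and sum: 9·3 + 0·-1 + 3·2 + 9·2 + 7·-2 + 4·-1 + 1·1.

34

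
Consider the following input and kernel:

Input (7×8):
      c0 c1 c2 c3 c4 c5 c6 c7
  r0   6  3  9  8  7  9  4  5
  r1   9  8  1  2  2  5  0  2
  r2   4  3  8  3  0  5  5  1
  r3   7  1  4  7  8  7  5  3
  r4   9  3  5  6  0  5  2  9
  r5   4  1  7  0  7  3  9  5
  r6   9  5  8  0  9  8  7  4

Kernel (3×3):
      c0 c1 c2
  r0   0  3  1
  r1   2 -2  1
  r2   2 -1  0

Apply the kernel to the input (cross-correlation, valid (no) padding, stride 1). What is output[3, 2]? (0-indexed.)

41

The receptive field on the input at this output position is [4 7 8 / 5 6 0 / 7 0 7]. Elementwise product with the kernel and sum: 7·3 + 8·1 + 5·2 + 6·-2 + 0·1 + 7·2 + 0·-1.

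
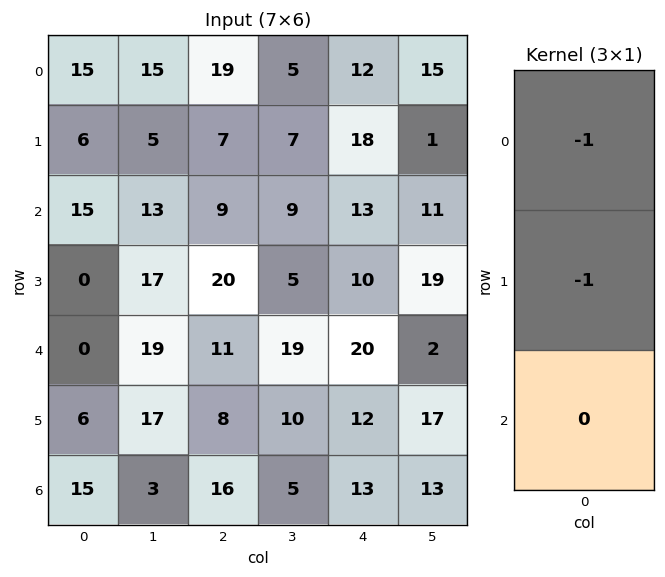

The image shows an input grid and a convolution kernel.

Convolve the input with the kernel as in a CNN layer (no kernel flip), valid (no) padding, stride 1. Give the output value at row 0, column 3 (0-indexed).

The receptive field on the input at this output position is [5 / 7 / 9]. Elementwise product with the kernel and sum: 5·-1 + 7·-1.

-12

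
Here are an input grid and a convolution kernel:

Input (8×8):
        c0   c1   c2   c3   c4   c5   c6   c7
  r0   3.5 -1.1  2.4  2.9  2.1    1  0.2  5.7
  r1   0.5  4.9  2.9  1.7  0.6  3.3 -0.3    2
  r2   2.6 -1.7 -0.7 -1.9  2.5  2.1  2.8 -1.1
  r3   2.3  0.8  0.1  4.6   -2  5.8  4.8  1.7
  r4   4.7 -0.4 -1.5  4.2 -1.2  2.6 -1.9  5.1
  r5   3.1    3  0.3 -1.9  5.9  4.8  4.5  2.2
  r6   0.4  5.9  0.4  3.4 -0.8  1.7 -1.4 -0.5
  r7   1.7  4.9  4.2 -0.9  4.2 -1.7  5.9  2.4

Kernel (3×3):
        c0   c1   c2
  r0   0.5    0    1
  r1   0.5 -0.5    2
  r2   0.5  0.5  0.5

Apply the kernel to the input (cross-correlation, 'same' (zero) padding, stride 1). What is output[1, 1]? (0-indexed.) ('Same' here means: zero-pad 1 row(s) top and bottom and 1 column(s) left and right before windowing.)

7.85

The receptive field on the zero-padded input at this output position is [3.5 -1.1 2.4 / 0.5 4.9 2.9 / 2.6 -1.7 -0.7]. Elementwise product with the kernel and sum: 3.5·0.5 + 2.4·1 + 0.5·0.5 + 4.9·-0.5 + 2.9·2 + 2.6·0.5 + -1.7·0.5 + -0.7·0.5.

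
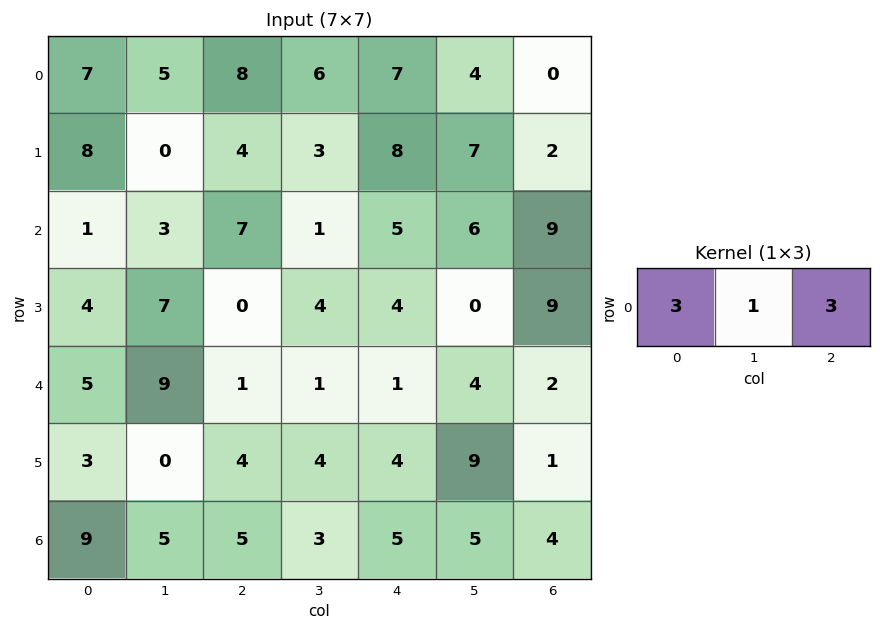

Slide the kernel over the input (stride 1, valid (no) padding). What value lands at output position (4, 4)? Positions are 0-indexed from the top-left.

The receptive field on the input at this output position is [1 4 2]. Elementwise product with the kernel and sum: 1·3 + 4·1 + 2·3.

13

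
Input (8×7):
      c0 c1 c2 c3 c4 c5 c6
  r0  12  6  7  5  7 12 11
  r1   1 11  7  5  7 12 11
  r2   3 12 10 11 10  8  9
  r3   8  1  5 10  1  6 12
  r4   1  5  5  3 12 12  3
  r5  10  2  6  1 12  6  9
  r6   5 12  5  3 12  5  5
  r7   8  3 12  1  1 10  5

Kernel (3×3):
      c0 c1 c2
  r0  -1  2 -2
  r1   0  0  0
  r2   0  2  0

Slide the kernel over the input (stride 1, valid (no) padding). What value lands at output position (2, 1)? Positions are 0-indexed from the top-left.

The receptive field on the input at this output position is [12 10 11 / 1 5 10 / 5 5 3]. Elementwise product with the kernel and sum: 12·-1 + 10·2 + 11·-2 + 5·2.

-4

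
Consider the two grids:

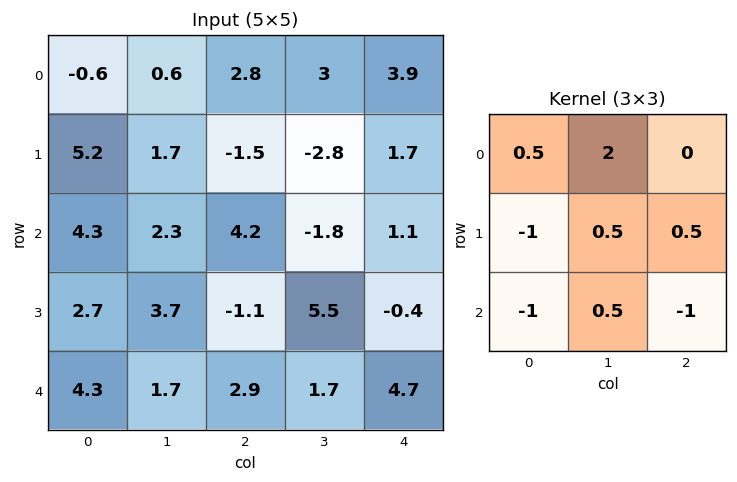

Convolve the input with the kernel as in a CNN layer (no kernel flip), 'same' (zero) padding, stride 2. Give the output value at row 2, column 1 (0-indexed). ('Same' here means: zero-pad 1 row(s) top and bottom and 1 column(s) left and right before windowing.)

0.25

The receptive field on the zero-padded input at this output position is [3.7 -1.1 5.5 / 1.7 2.9 1.7 / 0 0 0]. Elementwise product with the kernel and sum: 3.7·0.5 + -1.1·2 + 1.7·-1 + 2.9·0.5 + 1.7·0.5 + 0·-1 + 0·0.5 + 0·-1.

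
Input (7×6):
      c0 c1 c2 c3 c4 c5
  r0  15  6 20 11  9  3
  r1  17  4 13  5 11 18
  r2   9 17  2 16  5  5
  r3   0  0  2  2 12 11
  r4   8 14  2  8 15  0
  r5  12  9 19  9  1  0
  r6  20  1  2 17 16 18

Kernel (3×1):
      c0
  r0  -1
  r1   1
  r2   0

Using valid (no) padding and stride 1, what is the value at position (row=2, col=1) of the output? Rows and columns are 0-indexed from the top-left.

The receptive field on the input at this output position is [17 / 0 / 14]. Elementwise product with the kernel and sum: 17·-1 + 0·1.

-17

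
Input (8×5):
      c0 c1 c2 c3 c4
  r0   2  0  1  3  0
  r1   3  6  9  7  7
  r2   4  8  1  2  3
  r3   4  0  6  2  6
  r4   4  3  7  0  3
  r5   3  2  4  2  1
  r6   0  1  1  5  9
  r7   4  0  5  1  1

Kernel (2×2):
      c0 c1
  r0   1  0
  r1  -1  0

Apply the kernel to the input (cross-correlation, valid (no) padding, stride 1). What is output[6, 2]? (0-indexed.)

The receptive field on the input at this output position is [1 5 / 5 1]. Elementwise product with the kernel and sum: 1·1 + 5·-1.

-4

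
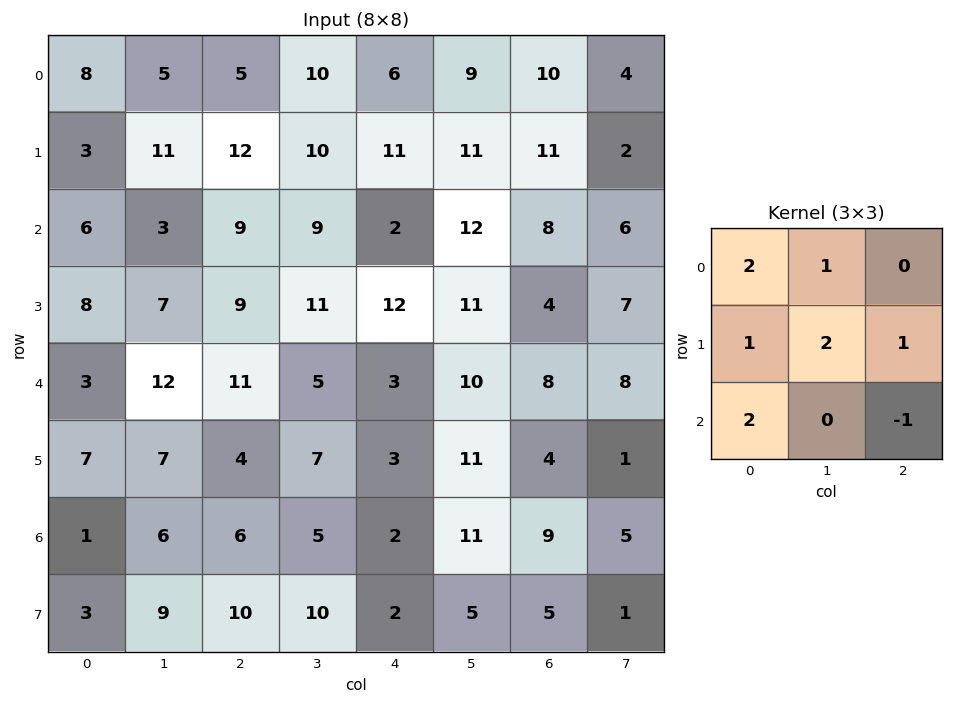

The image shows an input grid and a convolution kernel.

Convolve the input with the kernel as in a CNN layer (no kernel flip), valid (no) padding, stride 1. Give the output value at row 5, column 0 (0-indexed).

The receptive field on the input at this output position is [7 7 4 / 1 6 6 / 3 9 10]. Elementwise product with the kernel and sum: 7·2 + 7·1 + 1·1 + 6·2 + 6·1 + 3·2 + 10·-1.

36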